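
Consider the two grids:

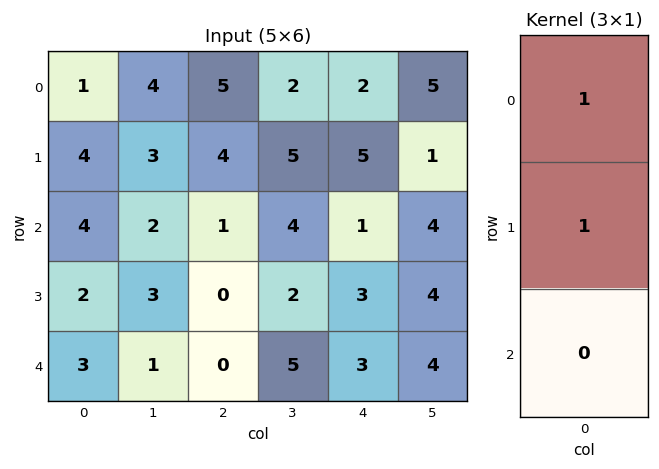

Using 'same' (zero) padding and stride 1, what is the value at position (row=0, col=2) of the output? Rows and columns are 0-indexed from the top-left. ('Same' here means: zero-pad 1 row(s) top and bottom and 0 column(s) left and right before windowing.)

5

The receptive field on the zero-padded input at this output position is [0 / 5 / 4]. Elementwise product with the kernel and sum: 0·1 + 5·1.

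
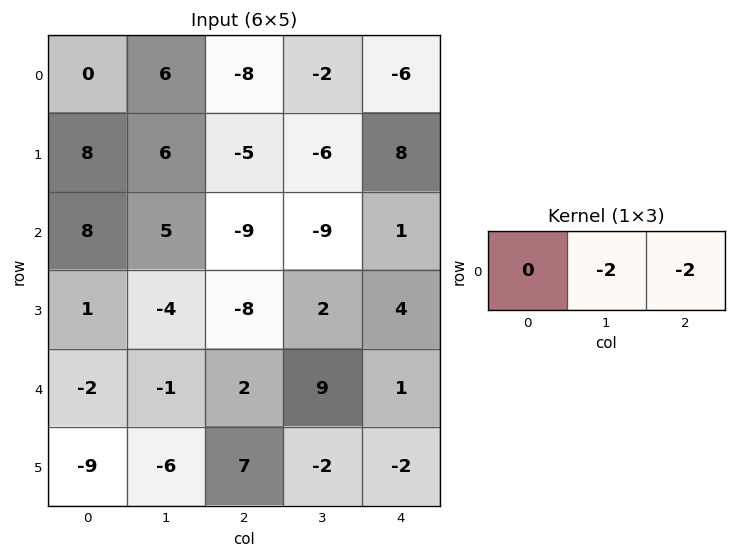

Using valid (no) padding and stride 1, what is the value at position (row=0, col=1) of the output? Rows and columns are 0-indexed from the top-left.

The receptive field on the input at this output position is [6 -8 -2]. Elementwise product with the kernel and sum: -8·-2 + -2·-2.

20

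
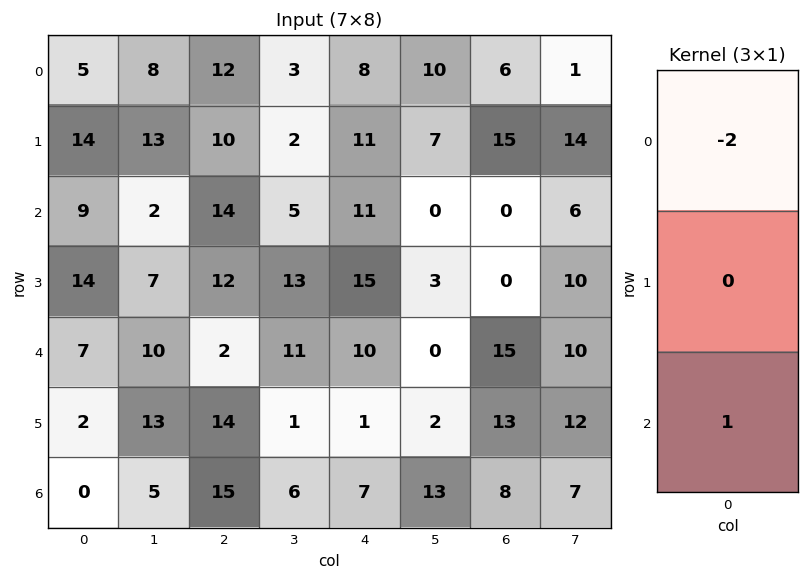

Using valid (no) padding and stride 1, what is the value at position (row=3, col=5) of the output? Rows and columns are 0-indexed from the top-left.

-4

The receptive field on the input at this output position is [3 / 0 / 2]. Elementwise product with the kernel and sum: 3·-2 + 2·1.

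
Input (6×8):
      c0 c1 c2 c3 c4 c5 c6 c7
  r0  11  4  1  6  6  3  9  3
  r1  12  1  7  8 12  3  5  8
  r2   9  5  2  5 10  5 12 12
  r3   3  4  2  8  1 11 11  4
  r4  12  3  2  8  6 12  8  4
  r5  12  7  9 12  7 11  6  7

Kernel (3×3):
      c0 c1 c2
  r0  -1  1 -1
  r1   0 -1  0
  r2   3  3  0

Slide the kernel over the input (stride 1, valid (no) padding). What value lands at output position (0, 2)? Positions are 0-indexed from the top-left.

The receptive field on the input at this output position is [1 6 6 / 7 8 12 / 2 5 10]. Elementwise product with the kernel and sum: 1·-1 + 6·1 + 6·-1 + 8·-1 + 2·3 + 5·3.

12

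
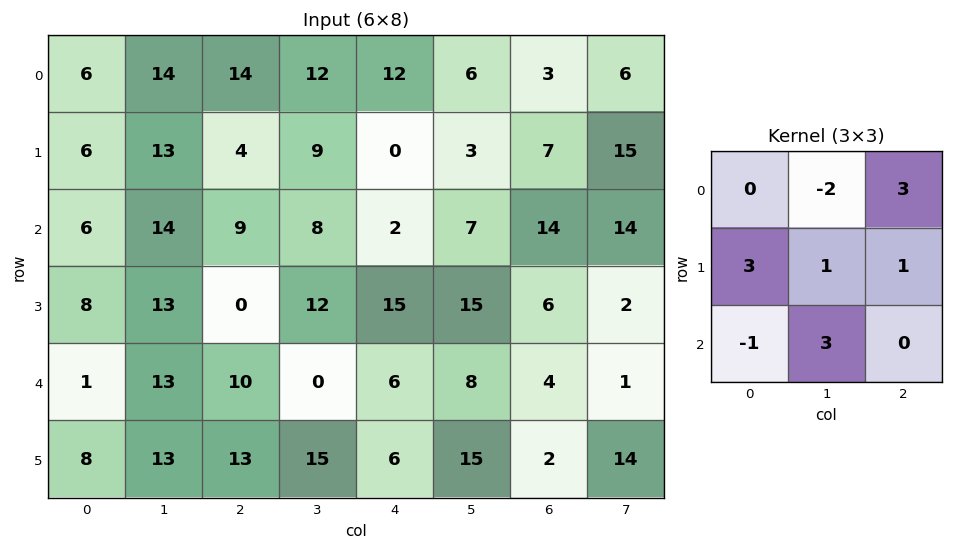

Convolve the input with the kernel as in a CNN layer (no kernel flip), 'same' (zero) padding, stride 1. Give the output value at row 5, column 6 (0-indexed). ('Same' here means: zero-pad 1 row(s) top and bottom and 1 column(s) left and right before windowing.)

56

The receptive field on the zero-padded input at this output position is [8 4 1 / 15 2 14 / 0 0 0]. Elementwise product with the kernel and sum: 4·-2 + 1·3 + 15·3 + 2·1 + 14·1 + 0·-1 + 0·3.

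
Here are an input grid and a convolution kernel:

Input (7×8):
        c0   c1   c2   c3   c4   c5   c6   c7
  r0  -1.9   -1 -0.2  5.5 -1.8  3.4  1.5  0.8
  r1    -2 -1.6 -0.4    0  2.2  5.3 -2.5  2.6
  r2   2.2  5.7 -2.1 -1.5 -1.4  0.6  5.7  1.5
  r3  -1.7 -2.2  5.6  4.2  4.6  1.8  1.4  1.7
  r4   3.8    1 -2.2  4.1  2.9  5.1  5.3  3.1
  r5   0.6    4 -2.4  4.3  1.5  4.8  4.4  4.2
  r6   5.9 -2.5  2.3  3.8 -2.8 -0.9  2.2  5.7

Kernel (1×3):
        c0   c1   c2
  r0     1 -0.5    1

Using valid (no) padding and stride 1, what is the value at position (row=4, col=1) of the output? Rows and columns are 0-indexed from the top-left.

6.2

The receptive field on the input at this output position is [1 -2.2 4.1]. Elementwise product with the kernel and sum: 1·1 + -2.2·-0.5 + 4.1·1.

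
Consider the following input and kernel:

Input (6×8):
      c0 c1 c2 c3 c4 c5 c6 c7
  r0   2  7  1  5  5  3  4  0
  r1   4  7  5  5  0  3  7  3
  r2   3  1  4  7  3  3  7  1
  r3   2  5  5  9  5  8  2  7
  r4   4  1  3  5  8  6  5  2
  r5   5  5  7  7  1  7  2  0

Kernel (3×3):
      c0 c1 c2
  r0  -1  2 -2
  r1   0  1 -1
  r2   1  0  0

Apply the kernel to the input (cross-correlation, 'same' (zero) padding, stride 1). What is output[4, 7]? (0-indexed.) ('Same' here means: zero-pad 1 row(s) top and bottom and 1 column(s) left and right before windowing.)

16

The receptive field on the zero-padded input at this output position is [2 7 0 / 5 2 0 / 2 0 0]. Elementwise product with the kernel and sum: 2·-1 + 7·2 + 0·-2 + 2·1 + 0·-1 + 2·1.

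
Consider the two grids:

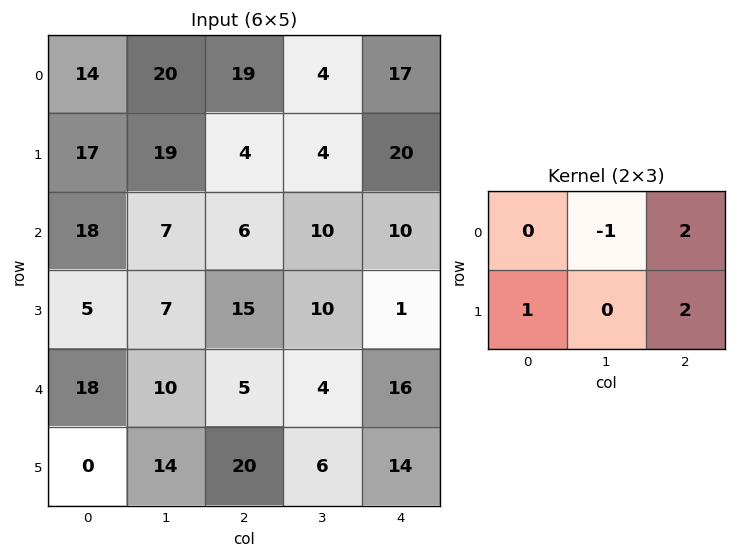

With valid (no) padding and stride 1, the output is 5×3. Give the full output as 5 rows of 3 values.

43 16 74
19 31 62
40 41 27
51 23 29
40 29 76

Output[0,0]: The receptive field on the input at this output position is [14 20 19 / 17 19 4]. Elementwise product with the kernel and sum: 20·-1 + 19·2 + 17·1 + 4·2.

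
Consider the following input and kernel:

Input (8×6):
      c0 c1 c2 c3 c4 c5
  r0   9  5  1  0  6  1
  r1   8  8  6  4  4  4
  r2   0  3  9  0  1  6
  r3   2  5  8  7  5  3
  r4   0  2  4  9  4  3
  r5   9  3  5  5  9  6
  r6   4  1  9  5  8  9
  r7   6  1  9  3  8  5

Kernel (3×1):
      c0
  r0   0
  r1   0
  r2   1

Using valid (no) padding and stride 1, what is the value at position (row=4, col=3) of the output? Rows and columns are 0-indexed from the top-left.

5

The receptive field on the input at this output position is [9 / 5 / 5]. Elementwise product with the kernel and sum: 5·1.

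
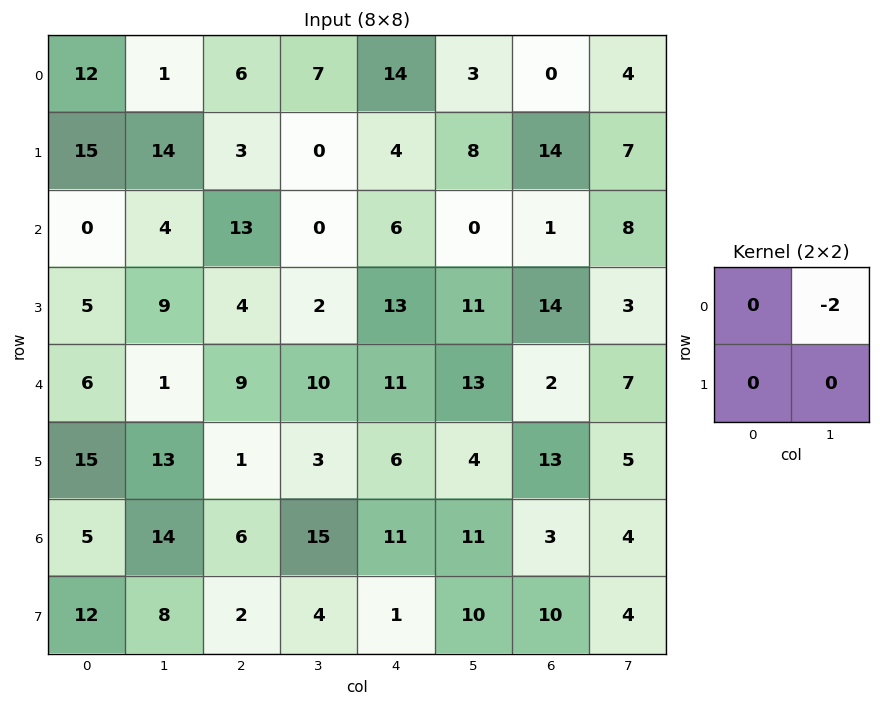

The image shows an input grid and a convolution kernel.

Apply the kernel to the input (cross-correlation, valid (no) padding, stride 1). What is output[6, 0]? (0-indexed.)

The receptive field on the input at this output position is [5 14 / 12 8]. Elementwise product with the kernel and sum: 14·-2.

-28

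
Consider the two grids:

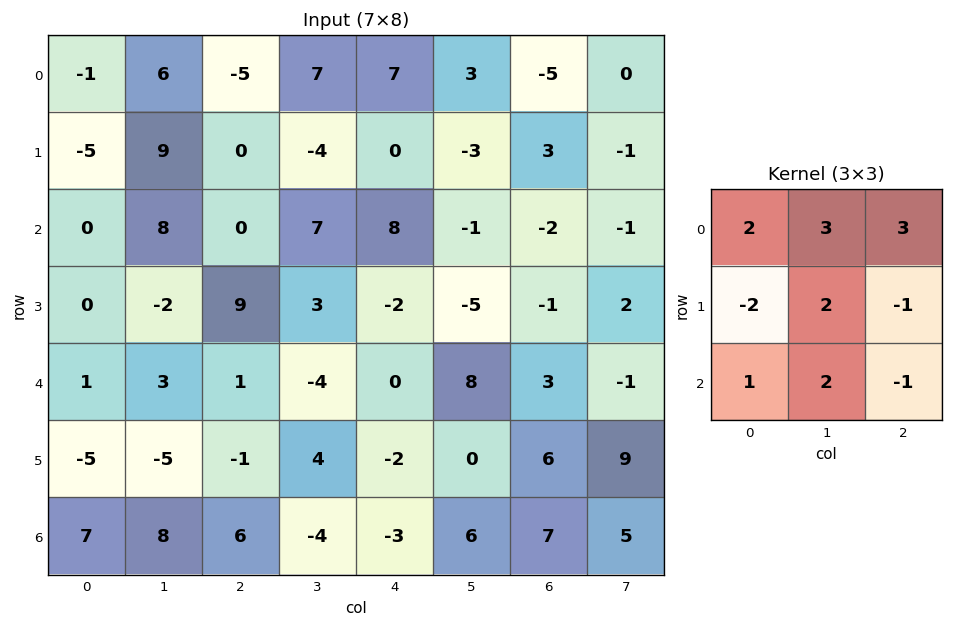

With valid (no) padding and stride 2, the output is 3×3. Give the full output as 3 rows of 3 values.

Output[0,0]: The receptive field on the input at this output position is [-1 6 -5 / -5 9 0 / 0 8 0]. Elementwise product with the kernel and sum: -1·2 + 6·3 + -5·3 + -5·-2 + 9·2 + 0·-1 + 0·1 + 8·2 + 0·-1.

45 30 7
17 28 15
32 3 33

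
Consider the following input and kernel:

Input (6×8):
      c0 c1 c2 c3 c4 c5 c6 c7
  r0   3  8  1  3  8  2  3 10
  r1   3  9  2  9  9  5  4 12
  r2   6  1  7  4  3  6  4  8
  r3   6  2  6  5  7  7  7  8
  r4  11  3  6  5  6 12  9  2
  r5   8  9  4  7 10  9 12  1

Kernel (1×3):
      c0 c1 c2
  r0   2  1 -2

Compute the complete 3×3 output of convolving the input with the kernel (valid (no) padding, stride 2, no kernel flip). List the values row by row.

12 -11 12
-1 12 4
13 5 6

Output[0,0]: The receptive field on the input at this output position is [3 8 1]. Elementwise product with the kernel and sum: 3·2 + 8·1 + 1·-2.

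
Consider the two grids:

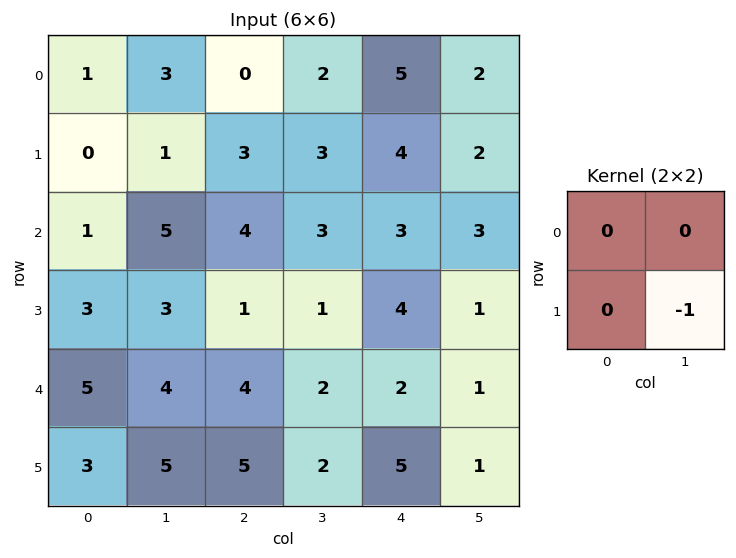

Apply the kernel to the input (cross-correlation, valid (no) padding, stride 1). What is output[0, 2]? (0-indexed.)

-3

The receptive field on the input at this output position is [0 2 / 3 3]. Elementwise product with the kernel and sum: 3·-1.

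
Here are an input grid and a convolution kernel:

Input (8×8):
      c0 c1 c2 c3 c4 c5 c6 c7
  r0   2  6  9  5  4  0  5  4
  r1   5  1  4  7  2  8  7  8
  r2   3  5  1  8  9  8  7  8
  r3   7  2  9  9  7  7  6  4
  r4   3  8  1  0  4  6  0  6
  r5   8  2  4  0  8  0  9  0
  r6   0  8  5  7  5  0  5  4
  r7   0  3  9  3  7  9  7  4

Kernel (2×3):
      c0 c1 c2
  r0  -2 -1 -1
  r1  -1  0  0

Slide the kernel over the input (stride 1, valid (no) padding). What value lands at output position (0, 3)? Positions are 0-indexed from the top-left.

-21

The receptive field on the input at this output position is [5 4 0 / 7 2 8]. Elementwise product with the kernel and sum: 5·-2 + 4·-1 + 0·-1 + 7·-1.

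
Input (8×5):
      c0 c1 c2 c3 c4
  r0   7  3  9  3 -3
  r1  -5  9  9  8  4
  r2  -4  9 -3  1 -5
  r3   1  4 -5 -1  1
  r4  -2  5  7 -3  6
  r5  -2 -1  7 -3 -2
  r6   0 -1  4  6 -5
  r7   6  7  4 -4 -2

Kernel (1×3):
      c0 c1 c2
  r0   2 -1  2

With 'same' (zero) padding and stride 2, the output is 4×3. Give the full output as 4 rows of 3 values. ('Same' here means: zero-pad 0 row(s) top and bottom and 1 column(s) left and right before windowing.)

-1 3 9
22 23 7
12 -3 -12
-2 6 17

Output[0,0]: The receptive field on the zero-padded input at this output position is [0 7 3]. Elementwise product with the kernel and sum: 0·2 + 7·-1 + 3·2.
Output[0,1]: The receptive field on the zero-padded input at this output position is [3 9 3]. Elementwise product with the kernel and sum: 3·2 + 9·-1 + 3·2.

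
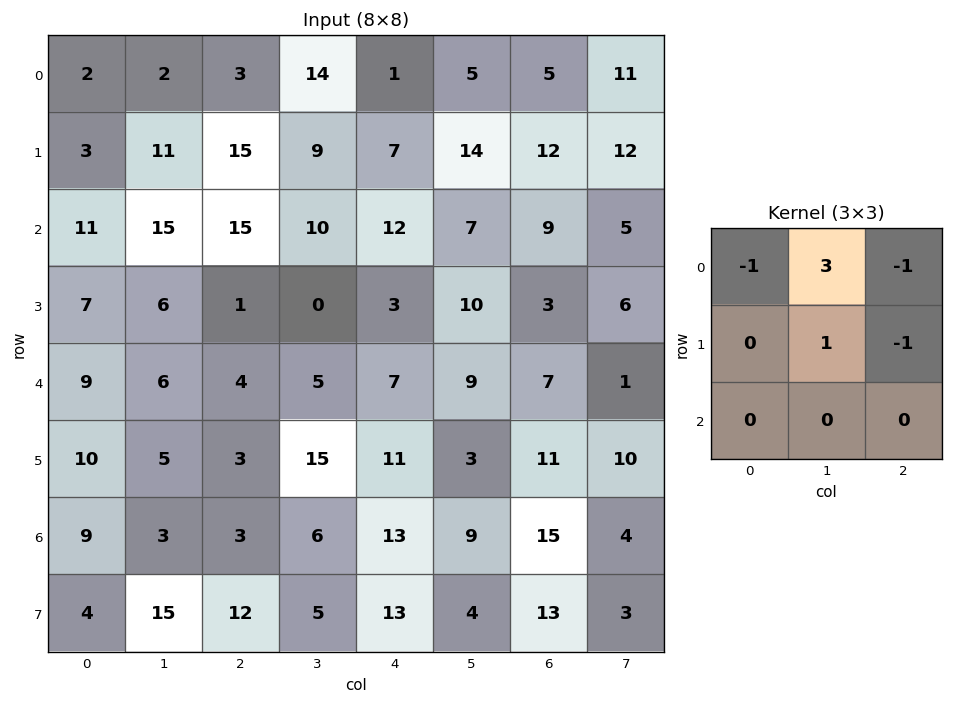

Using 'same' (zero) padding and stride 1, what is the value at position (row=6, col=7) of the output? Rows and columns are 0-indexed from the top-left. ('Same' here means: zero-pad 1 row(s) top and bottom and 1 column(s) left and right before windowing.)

The receptive field on the zero-padded input at this output position is [11 10 0 / 15 4 0 / 13 3 0]. Elementwise product with the kernel and sum: 11·-1 + 10·3 + 0·-1 + 4·1 + 0·-1.

23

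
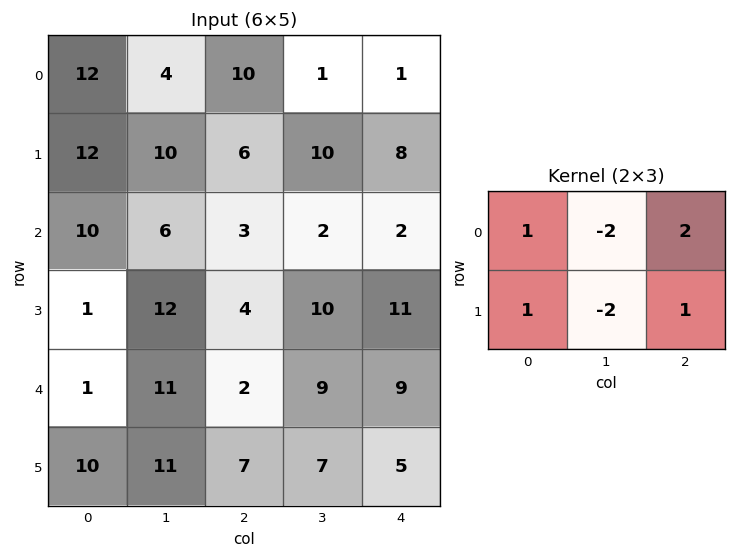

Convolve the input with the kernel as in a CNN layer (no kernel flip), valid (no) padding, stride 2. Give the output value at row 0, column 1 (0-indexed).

The receptive field on the input at this output position is [10 1 1 / 6 10 8]. Elementwise product with the kernel and sum: 10·1 + 1·-2 + 1·2 + 6·1 + 10·-2 + 8·1.

4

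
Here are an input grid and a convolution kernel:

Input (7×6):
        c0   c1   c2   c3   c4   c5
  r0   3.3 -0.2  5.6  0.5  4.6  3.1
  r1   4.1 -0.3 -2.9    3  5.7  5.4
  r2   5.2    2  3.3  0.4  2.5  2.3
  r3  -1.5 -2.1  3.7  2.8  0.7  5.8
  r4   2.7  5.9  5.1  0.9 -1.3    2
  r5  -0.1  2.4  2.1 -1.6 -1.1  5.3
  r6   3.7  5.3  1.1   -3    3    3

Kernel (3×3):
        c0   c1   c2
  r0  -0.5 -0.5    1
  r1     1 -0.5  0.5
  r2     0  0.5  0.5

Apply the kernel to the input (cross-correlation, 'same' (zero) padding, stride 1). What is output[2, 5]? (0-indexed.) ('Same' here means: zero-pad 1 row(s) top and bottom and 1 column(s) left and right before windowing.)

-1.3

The receptive field on the zero-padded input at this output position is [5.7 5.4 0 / 2.5 2.3 0 / 0.7 5.8 0]. Elementwise product with the kernel and sum: 5.7·-0.5 + 5.4·-0.5 + 0·1 + 2.5·1 + 2.3·-0.5 + 0·0.5 + 5.8·0.5 + 0·0.5.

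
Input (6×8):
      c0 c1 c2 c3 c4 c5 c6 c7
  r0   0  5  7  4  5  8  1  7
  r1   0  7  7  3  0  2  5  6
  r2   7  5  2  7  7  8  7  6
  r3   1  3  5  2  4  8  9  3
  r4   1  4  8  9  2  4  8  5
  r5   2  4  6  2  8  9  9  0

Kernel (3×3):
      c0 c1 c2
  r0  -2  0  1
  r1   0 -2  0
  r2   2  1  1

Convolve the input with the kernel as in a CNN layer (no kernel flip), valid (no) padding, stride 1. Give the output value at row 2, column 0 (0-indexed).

-4

The receptive field on the input at this output position is [7 5 2 / 1 3 5 / 1 4 8]. Elementwise product with the kernel and sum: 7·-2 + 2·1 + 3·-2 + 1·2 + 4·1 + 8·1.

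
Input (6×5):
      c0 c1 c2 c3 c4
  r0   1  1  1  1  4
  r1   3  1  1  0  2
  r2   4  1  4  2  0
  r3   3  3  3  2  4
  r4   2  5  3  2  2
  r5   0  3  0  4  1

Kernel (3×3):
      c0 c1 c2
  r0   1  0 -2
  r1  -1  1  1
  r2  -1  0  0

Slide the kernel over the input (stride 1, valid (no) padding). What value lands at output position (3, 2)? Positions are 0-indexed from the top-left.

-4

The receptive field on the input at this output position is [3 2 4 / 3 2 2 / 0 4 1]. Elementwise product with the kernel and sum: 3·1 + 4·-2 + 3·-1 + 2·1 + 2·1 + 0·-1.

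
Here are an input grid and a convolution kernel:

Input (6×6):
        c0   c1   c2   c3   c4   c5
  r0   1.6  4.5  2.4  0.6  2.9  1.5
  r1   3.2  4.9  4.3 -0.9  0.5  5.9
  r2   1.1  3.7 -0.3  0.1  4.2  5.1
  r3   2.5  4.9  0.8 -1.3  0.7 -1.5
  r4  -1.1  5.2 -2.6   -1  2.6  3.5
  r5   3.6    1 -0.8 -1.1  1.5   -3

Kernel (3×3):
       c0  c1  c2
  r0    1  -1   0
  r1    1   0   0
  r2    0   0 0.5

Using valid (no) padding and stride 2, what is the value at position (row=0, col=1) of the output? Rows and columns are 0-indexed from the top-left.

The receptive field on the input at this output position is [2.4 0.6 2.9 / 4.3 -0.9 0.5 / -0.3 0.1 4.2]. Elementwise product with the kernel and sum: 2.4·1 + 0.6·-1 + 4.3·1 + 4.2·0.5.

8.2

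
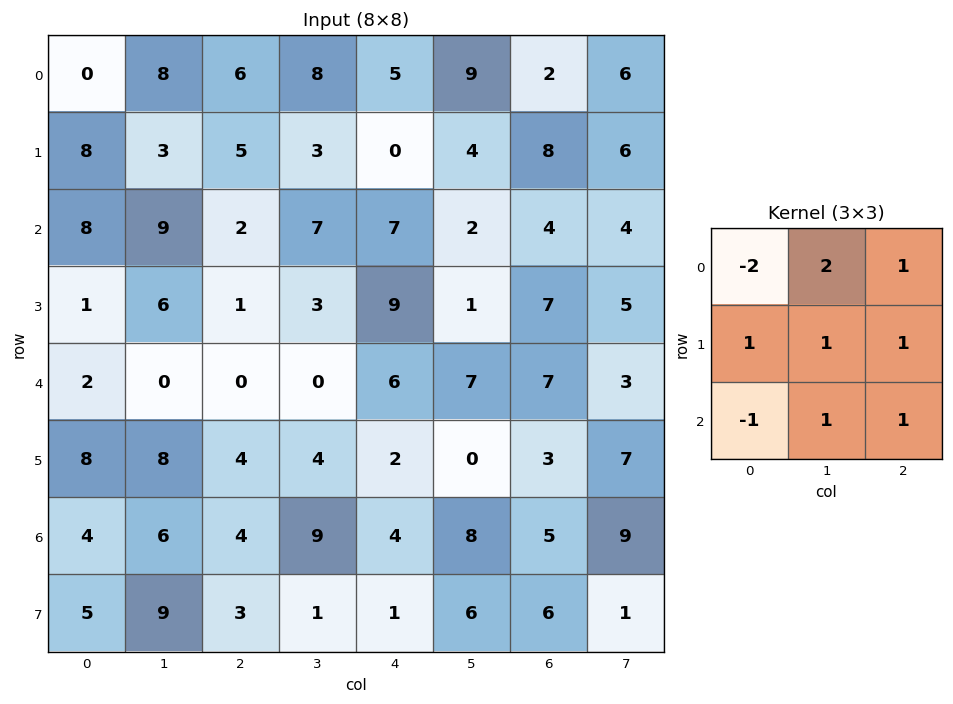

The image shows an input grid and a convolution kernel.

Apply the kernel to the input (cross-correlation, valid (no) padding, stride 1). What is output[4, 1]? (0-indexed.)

The receptive field on the input at this output position is [0 0 0 / 8 4 4 / 6 4 9]. Elementwise product with the kernel and sum: 0·-2 + 0·2 + 0·1 + 8·1 + 4·1 + 4·1 + 6·-1 + 4·1 + 9·1.

23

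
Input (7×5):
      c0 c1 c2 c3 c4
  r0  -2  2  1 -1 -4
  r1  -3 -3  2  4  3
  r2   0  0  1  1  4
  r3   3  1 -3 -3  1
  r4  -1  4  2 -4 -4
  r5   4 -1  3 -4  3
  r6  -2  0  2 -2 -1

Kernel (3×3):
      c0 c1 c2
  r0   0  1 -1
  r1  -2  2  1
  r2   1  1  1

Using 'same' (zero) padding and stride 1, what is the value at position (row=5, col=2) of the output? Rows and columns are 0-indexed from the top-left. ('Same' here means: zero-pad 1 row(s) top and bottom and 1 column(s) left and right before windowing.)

The receptive field on the zero-padded input at this output position is [4 2 -4 / -1 3 -4 / 0 2 -2]. Elementwise product with the kernel and sum: 2·1 + -4·-1 + -1·-2 + 3·2 + -4·1 + 0·1 + 2·1 + -2·1.

10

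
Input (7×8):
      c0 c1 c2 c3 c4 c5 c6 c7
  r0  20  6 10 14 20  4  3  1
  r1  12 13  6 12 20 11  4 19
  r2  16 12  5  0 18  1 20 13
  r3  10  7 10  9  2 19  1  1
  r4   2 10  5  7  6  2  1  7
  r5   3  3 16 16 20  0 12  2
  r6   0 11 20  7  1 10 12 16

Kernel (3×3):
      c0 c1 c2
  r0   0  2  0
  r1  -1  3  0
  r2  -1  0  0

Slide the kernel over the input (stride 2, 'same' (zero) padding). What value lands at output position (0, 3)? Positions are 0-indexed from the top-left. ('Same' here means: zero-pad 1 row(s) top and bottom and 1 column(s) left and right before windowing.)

The receptive field on the zero-padded input at this output position is [0 0 0 / 4 3 1 / 11 4 19]. Elementwise product with the kernel and sum: 0·2 + 4·-1 + 3·3 + 11·-1.

-6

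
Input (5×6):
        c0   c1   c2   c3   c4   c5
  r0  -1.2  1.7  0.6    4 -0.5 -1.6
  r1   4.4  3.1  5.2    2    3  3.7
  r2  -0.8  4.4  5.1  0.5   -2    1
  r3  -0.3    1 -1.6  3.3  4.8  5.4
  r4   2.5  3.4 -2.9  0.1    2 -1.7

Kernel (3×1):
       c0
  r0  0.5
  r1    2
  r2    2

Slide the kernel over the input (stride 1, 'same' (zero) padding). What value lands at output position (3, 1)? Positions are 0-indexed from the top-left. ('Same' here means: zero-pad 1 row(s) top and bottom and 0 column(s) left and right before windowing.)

11

The receptive field on the zero-padded input at this output position is [4.4 / 1 / 3.4]. Elementwise product with the kernel and sum: 4.4·0.5 + 1·2 + 3.4·2.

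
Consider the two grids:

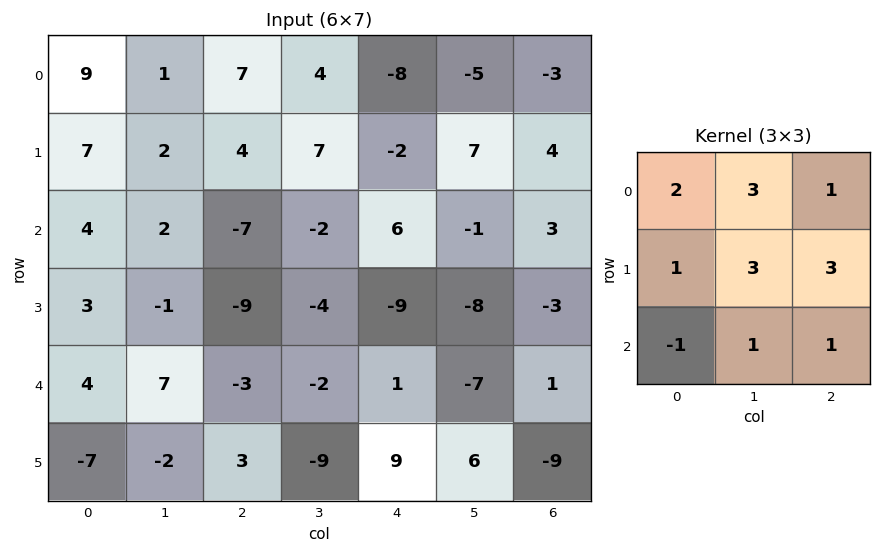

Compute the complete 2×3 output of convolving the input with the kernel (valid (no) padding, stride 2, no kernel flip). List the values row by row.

Output[0,0]: The receptive field on the input at this output position is [9 1 7 / 7 2 4 / 4 2 -7]. Elementwise product with the kernel and sum: 9·2 + 1·3 + 7·1 + 7·1 + 2·3 + 4·3 + 4·-1 + 2·1 + -7·1.
Output[0,1]: The receptive field on the input at this output position is [7 4 -8 / 4 7 -2 / -7 -2 6]. Elementwise product with the kernel and sum: 7·2 + 4·3 + -8·1 + 4·1 + 7·3 + -2·3 + -7·-1 + -2·1 + 6·1.

44 48 -7
-20 -60 -37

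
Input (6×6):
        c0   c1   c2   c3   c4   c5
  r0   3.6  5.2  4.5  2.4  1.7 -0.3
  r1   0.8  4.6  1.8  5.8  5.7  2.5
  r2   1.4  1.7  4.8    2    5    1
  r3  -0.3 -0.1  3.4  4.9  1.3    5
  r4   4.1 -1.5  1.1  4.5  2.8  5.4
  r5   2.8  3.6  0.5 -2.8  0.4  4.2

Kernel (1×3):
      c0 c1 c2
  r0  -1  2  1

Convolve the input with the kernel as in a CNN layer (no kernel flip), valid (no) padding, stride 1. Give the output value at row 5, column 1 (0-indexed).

-5.4

The receptive field on the input at this output position is [3.6 0.5 -2.8]. Elementwise product with the kernel and sum: 3.6·-1 + 0.5·2 + -2.8·1.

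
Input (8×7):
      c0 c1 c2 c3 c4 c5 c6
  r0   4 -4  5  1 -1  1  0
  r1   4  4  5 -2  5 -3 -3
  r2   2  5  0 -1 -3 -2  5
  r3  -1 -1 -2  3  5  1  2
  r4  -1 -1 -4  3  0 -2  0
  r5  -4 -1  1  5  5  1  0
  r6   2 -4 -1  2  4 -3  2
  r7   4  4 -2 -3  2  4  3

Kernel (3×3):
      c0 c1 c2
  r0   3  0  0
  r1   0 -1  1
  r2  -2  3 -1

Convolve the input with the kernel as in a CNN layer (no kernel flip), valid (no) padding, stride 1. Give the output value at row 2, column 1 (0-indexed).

The receptive field on the input at this output position is [5 0 -1 / -1 -2 3 / -1 -4 3]. Elementwise product with the kernel and sum: 5·3 + -2·-1 + 3·1 + -1·-2 + -4·3 + 3·-1.

7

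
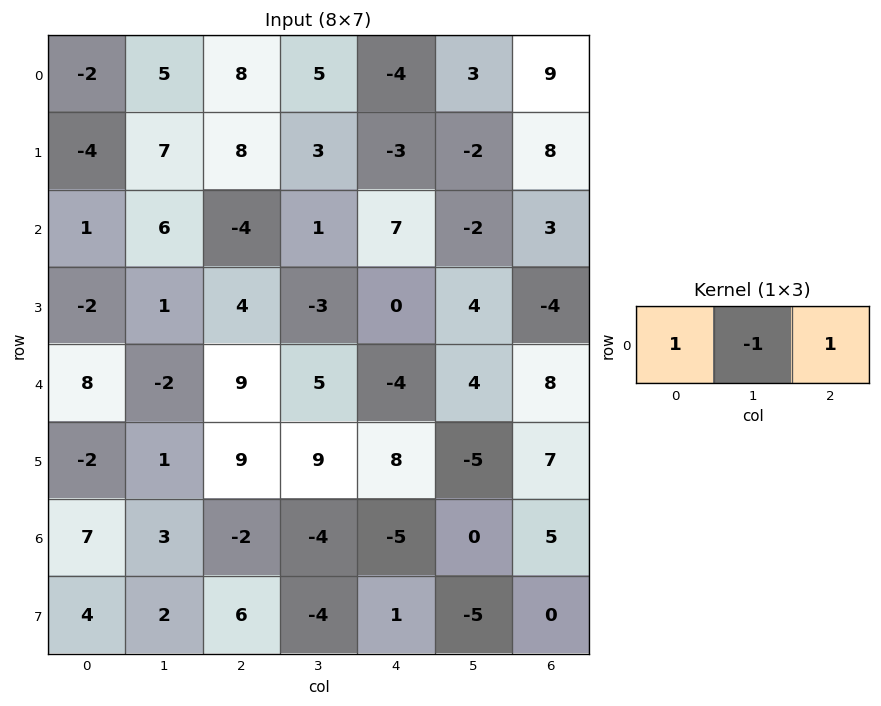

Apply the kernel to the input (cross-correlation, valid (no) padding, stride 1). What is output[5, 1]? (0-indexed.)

The receptive field on the input at this output position is [1 9 9]. Elementwise product with the kernel and sum: 1·1 + 9·-1 + 9·1.

1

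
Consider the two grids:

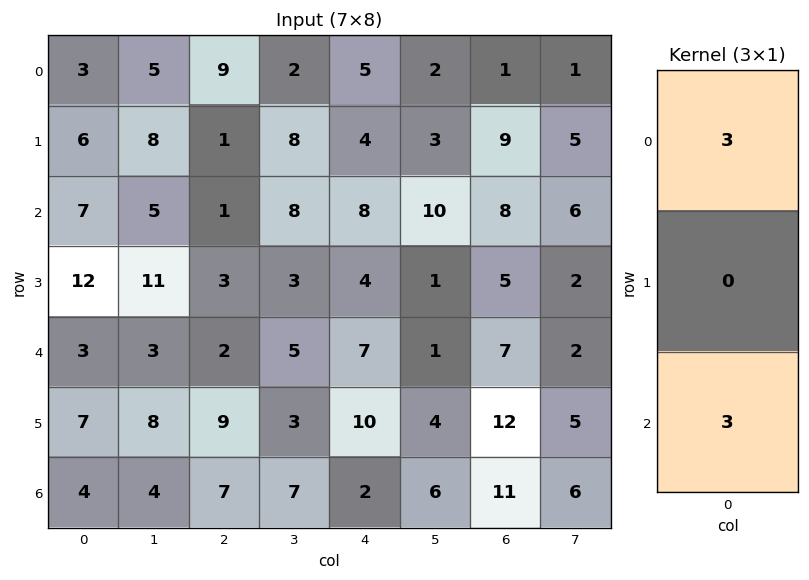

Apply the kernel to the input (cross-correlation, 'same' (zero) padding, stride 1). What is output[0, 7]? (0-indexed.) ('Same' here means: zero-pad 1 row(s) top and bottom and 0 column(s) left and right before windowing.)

The receptive field on the zero-padded input at this output position is [0 / 1 / 5]. Elementwise product with the kernel and sum: 0·3 + 5·3.

15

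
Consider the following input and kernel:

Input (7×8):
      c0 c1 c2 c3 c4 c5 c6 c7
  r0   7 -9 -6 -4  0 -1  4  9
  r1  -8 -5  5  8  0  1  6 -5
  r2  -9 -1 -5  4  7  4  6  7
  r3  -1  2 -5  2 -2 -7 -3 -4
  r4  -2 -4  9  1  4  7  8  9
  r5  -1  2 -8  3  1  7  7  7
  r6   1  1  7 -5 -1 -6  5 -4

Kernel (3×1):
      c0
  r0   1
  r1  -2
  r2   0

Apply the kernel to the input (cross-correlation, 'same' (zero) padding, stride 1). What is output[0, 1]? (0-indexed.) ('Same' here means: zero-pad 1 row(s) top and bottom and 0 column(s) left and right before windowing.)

The receptive field on the zero-padded input at this output position is [0 / -9 / -5]. Elementwise product with the kernel and sum: 0·1 + -9·-2.

18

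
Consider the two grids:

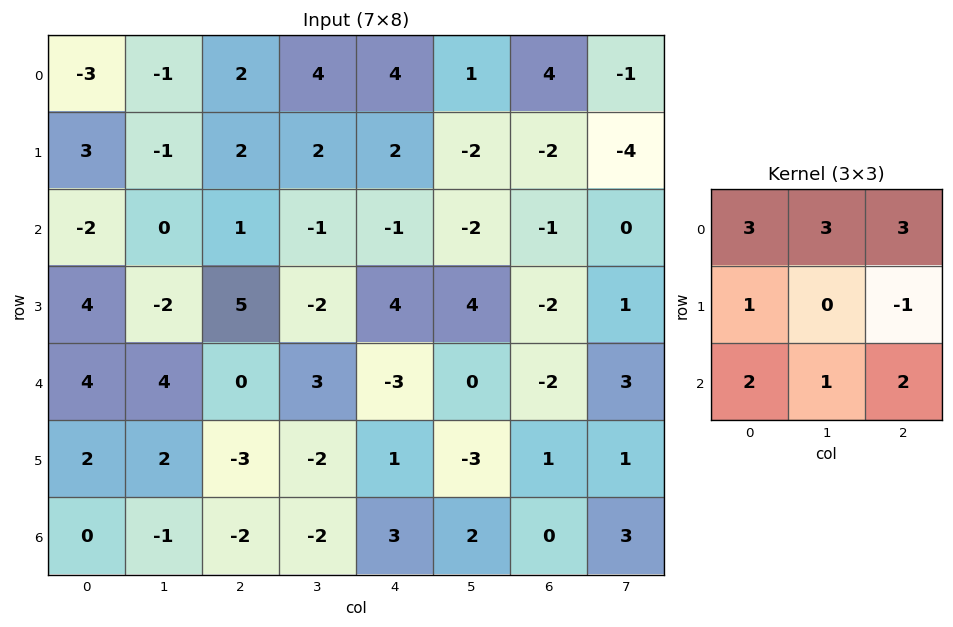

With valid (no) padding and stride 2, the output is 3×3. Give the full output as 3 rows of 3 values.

-7 29 25
8 -5 -16
24 -4 -7

Output[0,0]: The receptive field on the input at this output position is [-3 -1 2 / 3 -1 2 / -2 0 1]. Elementwise product with the kernel and sum: -3·3 + -1·3 + 2·3 + 3·1 + 2·-1 + -2·2 + 0·1 + 1·2.
Output[0,1]: The receptive field on the input at this output position is [2 4 4 / 2 2 2 / 1 -1 -1]. Elementwise product with the kernel and sum: 2·3 + 4·3 + 4·3 + 2·1 + 2·-1 + 1·2 + -1·1 + -1·2.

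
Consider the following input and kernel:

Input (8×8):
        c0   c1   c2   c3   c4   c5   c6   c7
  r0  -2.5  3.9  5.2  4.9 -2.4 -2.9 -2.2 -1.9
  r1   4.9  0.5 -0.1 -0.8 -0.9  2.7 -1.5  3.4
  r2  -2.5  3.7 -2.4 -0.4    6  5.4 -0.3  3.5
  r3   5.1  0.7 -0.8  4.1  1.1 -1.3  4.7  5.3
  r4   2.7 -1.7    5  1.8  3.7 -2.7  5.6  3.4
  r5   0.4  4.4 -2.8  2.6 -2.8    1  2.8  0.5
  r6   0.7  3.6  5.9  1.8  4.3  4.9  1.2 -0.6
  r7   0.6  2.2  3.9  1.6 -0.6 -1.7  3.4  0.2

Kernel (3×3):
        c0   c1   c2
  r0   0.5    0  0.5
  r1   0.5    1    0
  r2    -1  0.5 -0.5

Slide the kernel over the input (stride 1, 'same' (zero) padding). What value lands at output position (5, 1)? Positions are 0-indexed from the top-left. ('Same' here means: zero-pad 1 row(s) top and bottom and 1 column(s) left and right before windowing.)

6.6

The receptive field on the zero-padded input at this output position is [2.7 -1.7 5 / 0.4 4.4 -2.8 / 0.7 3.6 5.9]. Elementwise product with the kernel and sum: 2.7·0.5 + 5·0.5 + 0.4·0.5 + 4.4·1 + 0.7·-1 + 3.6·0.5 + 5.9·-0.5.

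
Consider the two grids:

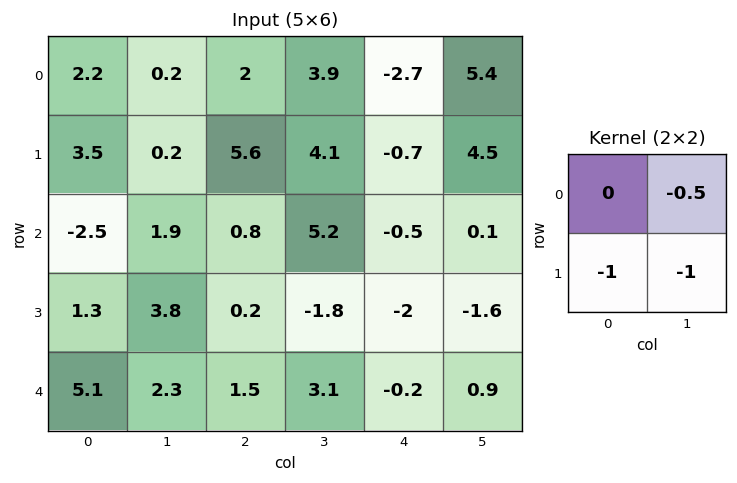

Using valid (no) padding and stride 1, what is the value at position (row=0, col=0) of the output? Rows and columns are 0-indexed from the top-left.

-3.8

The receptive field on the input at this output position is [2.2 0.2 / 3.5 0.2]. Elementwise product with the kernel and sum: 0.2·-0.5 + 3.5·-1 + 0.2·-1.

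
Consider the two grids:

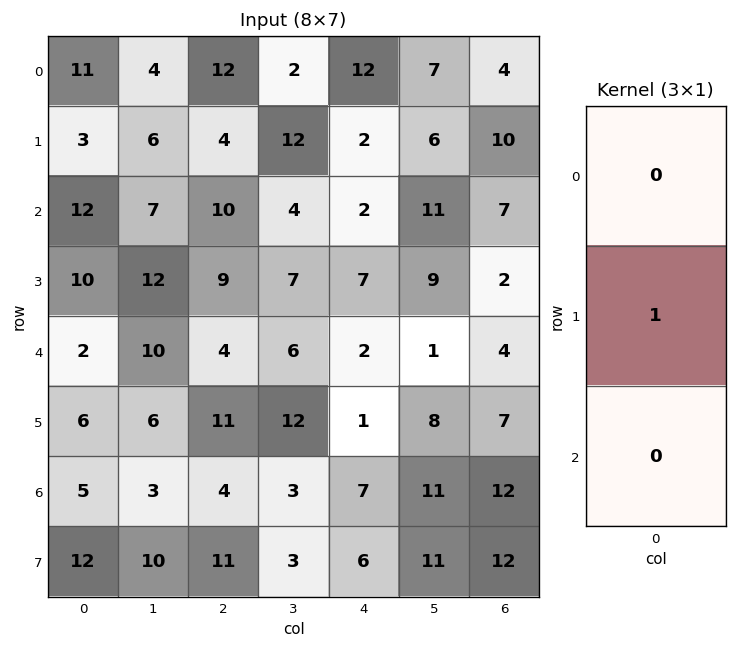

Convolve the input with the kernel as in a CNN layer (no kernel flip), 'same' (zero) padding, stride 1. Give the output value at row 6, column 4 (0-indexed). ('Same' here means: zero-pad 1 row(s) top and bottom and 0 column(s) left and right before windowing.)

7

The receptive field on the zero-padded input at this output position is [1 / 7 / 6]. Elementwise product with the kernel and sum: 7·1.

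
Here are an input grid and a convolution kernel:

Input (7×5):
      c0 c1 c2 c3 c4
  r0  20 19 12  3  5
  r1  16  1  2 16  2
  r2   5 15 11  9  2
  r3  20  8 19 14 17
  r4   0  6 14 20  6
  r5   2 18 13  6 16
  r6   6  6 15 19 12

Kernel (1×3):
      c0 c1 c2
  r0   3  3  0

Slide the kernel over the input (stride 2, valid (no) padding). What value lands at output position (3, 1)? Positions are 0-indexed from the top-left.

102

The receptive field on the input at this output position is [15 19 12]. Elementwise product with the kernel and sum: 15·3 + 19·3.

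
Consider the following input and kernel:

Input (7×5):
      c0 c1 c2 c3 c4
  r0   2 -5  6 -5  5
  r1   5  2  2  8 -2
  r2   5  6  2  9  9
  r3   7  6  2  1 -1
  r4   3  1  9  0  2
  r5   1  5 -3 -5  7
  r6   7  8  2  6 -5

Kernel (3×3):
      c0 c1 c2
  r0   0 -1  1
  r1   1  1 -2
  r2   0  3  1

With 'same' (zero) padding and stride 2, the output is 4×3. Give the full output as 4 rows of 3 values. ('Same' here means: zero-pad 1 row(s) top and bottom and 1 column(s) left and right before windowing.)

Output[0,0]: The receptive field on the zero-padded input at this output position is [0 0 0 / 0 2 -5 / 0 5 2]. Elementwise product with the kernel and sum: 0·-1 + 0·1 + 0·1 + 2·1 + -5·-2 + 5·3 + 2·1.

29 25 -6
17 3 17
8 -5 24
-5 -4 -6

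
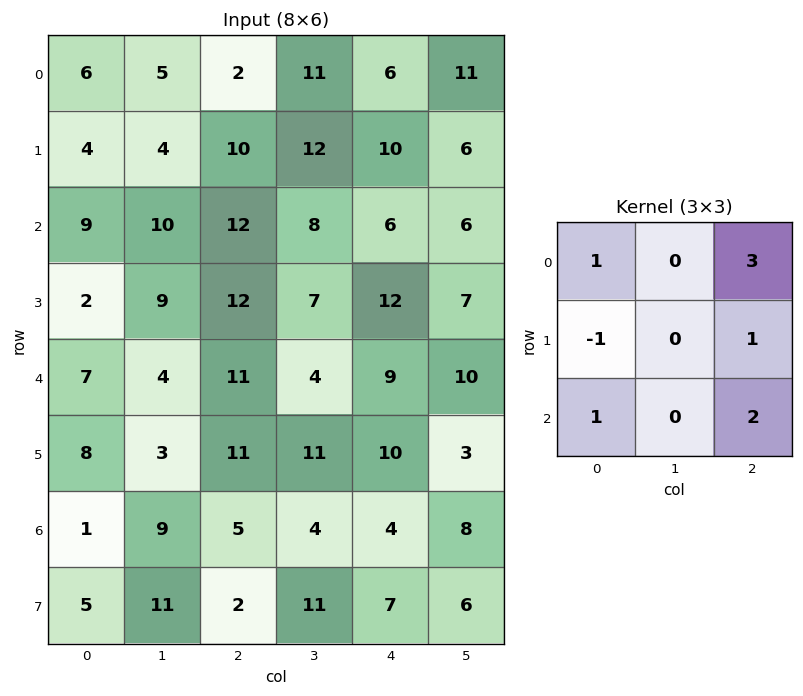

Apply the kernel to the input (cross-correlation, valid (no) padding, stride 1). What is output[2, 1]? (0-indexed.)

The receptive field on the input at this output position is [10 12 8 / 9 12 7 / 4 11 4]. Elementwise product with the kernel and sum: 10·1 + 8·3 + 9·-1 + 7·1 + 4·1 + 4·2.

44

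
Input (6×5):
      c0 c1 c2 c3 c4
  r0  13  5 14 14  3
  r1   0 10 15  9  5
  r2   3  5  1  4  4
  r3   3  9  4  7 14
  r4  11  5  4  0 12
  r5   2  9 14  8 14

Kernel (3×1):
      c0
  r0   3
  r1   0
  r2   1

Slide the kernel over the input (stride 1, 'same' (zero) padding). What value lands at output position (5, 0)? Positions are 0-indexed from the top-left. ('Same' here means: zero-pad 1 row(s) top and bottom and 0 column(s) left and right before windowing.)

The receptive field on the zero-padded input at this output position is [11 / 2 / 0]. Elementwise product with the kernel and sum: 11·3 + 0·1.

33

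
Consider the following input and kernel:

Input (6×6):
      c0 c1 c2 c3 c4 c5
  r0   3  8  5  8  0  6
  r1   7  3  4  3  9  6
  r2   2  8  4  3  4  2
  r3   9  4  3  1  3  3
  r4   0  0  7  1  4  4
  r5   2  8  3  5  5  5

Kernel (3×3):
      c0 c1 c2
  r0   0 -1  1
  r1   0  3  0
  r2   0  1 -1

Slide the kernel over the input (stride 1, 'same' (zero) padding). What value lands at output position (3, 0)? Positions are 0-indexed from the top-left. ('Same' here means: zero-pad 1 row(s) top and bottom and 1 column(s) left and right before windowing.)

33

The receptive field on the zero-padded input at this output position is [0 2 8 / 0 9 4 / 0 0 0]. Elementwise product with the kernel and sum: 2·-1 + 8·1 + 9·3 + 0·1 + 0·-1.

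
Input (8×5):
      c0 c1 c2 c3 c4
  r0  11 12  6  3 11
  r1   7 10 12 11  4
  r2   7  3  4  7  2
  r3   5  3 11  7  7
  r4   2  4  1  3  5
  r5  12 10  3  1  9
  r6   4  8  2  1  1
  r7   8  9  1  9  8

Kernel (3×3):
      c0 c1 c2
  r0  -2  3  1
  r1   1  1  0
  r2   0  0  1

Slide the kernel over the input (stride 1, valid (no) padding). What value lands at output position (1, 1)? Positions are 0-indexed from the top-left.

The receptive field on the input at this output position is [10 12 11 / 3 4 7 / 3 11 7]. Elementwise product with the kernel and sum: 10·-2 + 12·3 + 11·1 + 3·1 + 4·1 + 7·1.

41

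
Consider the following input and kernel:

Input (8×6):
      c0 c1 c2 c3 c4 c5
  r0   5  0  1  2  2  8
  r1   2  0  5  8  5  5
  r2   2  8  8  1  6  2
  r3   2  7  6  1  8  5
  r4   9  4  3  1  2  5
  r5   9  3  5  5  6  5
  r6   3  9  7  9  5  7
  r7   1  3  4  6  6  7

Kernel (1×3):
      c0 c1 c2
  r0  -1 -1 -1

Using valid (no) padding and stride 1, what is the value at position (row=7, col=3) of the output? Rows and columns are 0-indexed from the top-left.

-19

The receptive field on the input at this output position is [6 6 7]. Elementwise product with the kernel and sum: 6·-1 + 6·-1 + 7·-1.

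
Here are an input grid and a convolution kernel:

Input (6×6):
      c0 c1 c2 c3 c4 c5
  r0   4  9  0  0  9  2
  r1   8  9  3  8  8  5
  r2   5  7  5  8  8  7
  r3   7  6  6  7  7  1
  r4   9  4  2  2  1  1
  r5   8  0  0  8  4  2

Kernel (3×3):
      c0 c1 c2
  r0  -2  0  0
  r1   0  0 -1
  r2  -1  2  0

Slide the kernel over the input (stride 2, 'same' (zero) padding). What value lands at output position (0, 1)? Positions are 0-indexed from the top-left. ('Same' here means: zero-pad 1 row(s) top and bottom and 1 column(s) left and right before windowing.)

-3

The receptive field on the zero-padded input at this output position is [0 0 0 / 9 0 0 / 9 3 8]. Elementwise product with the kernel and sum: 0·-2 + 0·-1 + 9·-1 + 3·2.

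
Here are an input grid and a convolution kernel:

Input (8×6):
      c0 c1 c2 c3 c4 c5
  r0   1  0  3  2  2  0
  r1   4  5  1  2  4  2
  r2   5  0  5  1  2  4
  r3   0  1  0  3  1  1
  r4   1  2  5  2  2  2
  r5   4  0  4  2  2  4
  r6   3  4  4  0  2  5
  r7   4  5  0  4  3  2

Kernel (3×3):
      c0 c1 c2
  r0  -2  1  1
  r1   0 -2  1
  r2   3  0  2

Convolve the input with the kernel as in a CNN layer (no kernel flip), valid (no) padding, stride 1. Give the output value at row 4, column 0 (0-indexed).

26

The receptive field on the input at this output position is [1 2 5 / 4 0 4 / 3 4 4]. Elementwise product with the kernel and sum: 1·-2 + 2·1 + 5·1 + 0·-2 + 4·1 + 3·3 + 4·2.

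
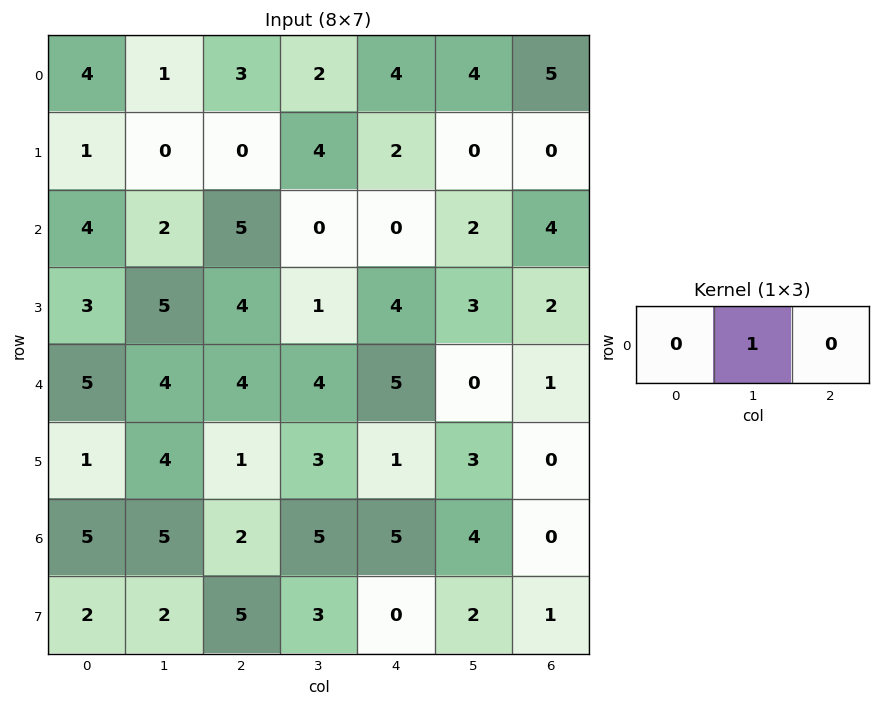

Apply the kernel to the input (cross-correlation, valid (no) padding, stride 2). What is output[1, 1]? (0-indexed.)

0

The receptive field on the input at this output position is [5 0 0]. Elementwise product with the kernel and sum: 0·1.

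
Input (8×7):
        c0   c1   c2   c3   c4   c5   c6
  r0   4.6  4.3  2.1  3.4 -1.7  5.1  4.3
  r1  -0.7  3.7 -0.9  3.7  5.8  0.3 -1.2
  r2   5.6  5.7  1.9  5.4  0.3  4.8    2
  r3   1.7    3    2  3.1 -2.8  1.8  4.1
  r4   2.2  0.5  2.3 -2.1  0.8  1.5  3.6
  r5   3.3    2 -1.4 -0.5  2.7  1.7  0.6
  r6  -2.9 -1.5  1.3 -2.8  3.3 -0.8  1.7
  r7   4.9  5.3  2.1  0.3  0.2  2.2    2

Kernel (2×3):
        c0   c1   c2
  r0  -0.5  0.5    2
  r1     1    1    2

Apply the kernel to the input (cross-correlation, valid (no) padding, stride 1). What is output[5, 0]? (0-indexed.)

The receptive field on the input at this output position is [3.3 2 -1.4 / -2.9 -1.5 1.3]. Elementwise product with the kernel and sum: 3.3·-0.5 + 2·0.5 + -1.4·2 + -2.9·1 + -1.5·1 + 1.3·2.

-5.25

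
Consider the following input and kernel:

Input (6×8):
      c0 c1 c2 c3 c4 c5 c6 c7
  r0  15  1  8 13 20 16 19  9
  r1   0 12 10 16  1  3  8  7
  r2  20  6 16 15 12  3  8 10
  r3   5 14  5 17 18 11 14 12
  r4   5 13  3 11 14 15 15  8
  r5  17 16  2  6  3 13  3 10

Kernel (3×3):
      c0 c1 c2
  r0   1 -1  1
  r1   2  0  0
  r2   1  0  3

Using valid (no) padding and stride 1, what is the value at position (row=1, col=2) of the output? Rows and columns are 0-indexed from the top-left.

86

The receptive field on the input at this output position is [10 16 1 / 16 15 12 / 5 17 18]. Elementwise product with the kernel and sum: 10·1 + 16·-1 + 1·1 + 16·2 + 5·1 + 18·3.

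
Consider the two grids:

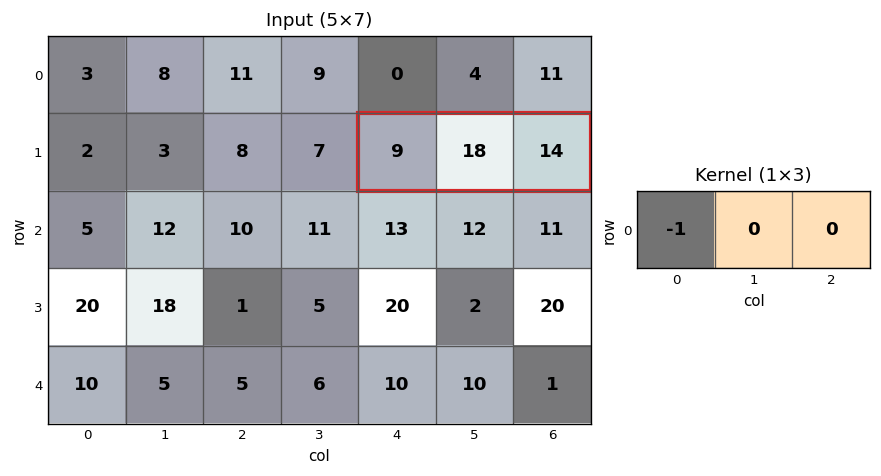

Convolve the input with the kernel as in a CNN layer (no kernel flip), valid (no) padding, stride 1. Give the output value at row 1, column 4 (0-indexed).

-9

The receptive field on the input at this output position is [9 18 14]. Elementwise product with the kernel and sum: 9·-1.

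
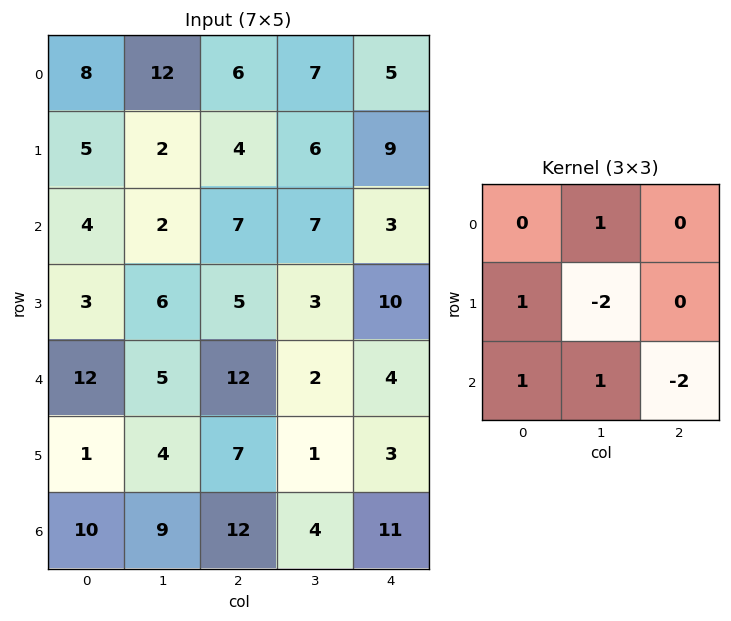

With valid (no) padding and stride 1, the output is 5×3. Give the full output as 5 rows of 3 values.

5 -5 7
1 -3 -13
-14 16 12
-1 -5 13
-7 15 1

Output[0,0]: The receptive field on the input at this output position is [8 12 6 / 5 2 4 / 4 2 7]. Elementwise product with the kernel and sum: 12·1 + 5·1 + 2·-2 + 4·1 + 2·1 + 7·-2.
Output[0,1]: The receptive field on the input at this output position is [12 6 7 / 2 4 6 / 2 7 7]. Elementwise product with the kernel and sum: 6·1 + 2·1 + 4·-2 + 2·1 + 7·1 + 7·-2.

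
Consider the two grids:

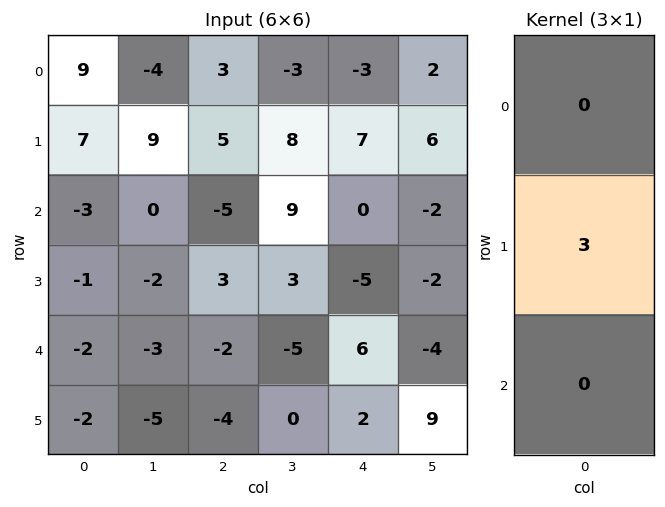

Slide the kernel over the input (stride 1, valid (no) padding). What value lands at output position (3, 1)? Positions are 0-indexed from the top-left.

-9

The receptive field on the input at this output position is [-2 / -3 / -5]. Elementwise product with the kernel and sum: -3·3.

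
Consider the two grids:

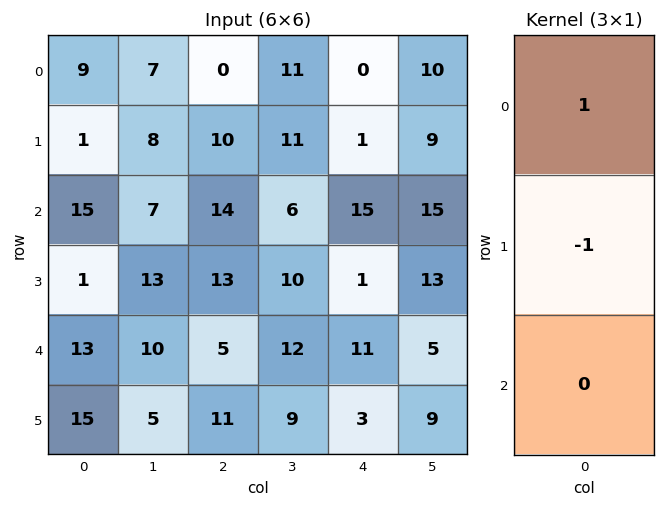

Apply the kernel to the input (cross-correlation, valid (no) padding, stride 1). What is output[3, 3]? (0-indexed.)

-2

The receptive field on the input at this output position is [10 / 12 / 9]. Elementwise product with the kernel and sum: 10·1 + 12·-1.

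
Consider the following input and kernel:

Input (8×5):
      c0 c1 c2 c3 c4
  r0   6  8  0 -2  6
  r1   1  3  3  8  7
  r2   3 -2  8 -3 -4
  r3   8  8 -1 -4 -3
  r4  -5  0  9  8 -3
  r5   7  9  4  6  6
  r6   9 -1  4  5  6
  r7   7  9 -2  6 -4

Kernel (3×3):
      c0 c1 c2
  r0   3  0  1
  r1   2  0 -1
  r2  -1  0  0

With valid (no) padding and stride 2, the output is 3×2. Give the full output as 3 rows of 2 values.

14 -3
39 12
-5 22

Output[0,0]: The receptive field on the input at this output position is [6 8 0 / 1 3 3 / 3 -2 8]. Elementwise product with the kernel and sum: 6·3 + 0·1 + 1·2 + 3·-1 + 3·-1.
Output[0,1]: The receptive field on the input at this output position is [0 -2 6 / 3 8 7 / 8 -3 -4]. Elementwise product with the kernel and sum: 0·3 + 6·1 + 3·2 + 7·-1 + 8·-1.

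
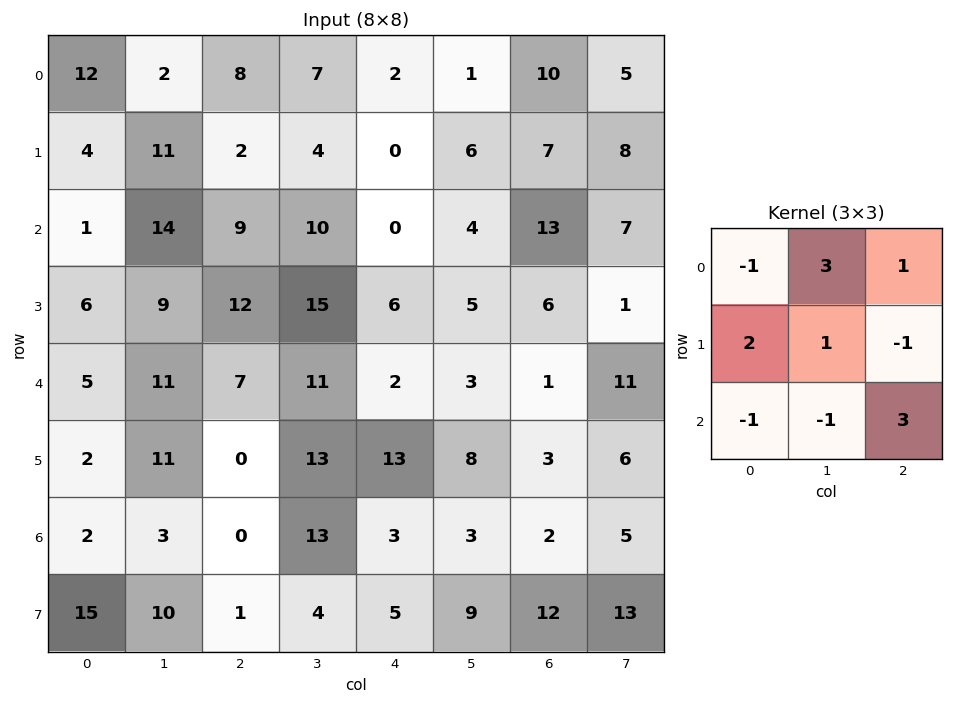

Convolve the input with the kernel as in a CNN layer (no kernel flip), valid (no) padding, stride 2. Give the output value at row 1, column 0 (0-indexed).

The receptive field on the input at this output position is [1 14 9 / 6 9 12 / 5 11 7]. Elementwise product with the kernel and sum: 1·-1 + 14·3 + 9·1 + 6·2 + 9·1 + 12·-1 + 5·-1 + 11·-1 + 7·3.

64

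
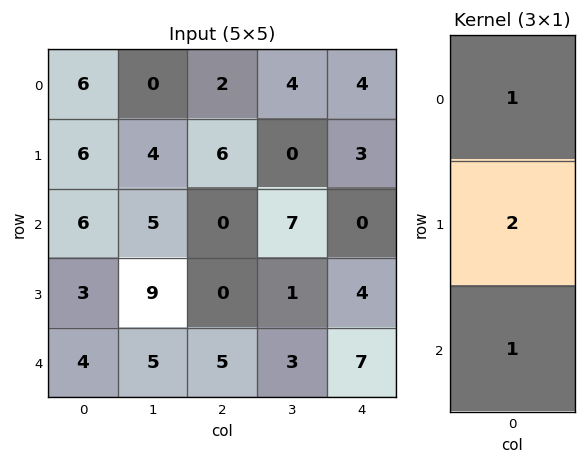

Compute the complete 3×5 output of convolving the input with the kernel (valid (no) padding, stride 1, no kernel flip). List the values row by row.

24 13 14 11 10
21 23 6 15 7
16 28 5 12 15

Output[0,0]: The receptive field on the input at this output position is [6 / 6 / 6]. Elementwise product with the kernel and sum: 6·1 + 6·2 + 6·1.
Output[0,1]: The receptive field on the input at this output position is [0 / 4 / 5]. Elementwise product with the kernel and sum: 0·1 + 4·2 + 5·1.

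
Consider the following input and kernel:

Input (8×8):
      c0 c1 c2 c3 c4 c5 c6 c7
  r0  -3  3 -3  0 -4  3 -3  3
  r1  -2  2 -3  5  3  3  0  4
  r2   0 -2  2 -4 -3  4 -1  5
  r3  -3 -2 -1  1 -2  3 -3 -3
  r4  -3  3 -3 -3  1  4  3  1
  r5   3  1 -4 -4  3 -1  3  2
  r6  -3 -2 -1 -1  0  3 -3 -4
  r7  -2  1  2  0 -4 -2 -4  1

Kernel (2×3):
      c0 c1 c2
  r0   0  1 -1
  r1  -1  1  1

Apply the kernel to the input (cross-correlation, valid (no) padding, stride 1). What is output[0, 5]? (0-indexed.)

-5

The receptive field on the input at this output position is [3 -3 3 / 3 0 4]. Elementwise product with the kernel and sum: -3·1 + 3·-1 + 3·-1 + 0·1 + 4·1.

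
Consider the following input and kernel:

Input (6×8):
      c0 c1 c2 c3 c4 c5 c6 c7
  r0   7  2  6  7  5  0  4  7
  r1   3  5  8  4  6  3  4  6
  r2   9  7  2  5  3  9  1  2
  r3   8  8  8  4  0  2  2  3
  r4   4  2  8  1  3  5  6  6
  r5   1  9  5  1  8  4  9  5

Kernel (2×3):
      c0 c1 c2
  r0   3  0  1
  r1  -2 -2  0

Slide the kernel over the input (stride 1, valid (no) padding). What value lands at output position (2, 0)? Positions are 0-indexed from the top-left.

The receptive field on the input at this output position is [9 7 2 / 8 8 8]. Elementwise product with the kernel and sum: 9·3 + 2·1 + 8·-2 + 8·-2.

-3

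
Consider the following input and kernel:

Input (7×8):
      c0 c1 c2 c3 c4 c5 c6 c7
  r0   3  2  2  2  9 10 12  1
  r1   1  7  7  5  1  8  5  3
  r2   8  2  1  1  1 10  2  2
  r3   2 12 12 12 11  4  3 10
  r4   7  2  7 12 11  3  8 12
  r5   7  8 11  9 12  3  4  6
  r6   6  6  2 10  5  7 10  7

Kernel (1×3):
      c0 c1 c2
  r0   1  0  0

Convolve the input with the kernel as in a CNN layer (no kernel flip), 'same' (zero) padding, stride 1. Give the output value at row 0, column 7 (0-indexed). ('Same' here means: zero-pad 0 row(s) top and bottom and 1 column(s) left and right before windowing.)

The receptive field on the zero-padded input at this output position is [12 1 0]. Elementwise product with the kernel and sum: 12·1.

12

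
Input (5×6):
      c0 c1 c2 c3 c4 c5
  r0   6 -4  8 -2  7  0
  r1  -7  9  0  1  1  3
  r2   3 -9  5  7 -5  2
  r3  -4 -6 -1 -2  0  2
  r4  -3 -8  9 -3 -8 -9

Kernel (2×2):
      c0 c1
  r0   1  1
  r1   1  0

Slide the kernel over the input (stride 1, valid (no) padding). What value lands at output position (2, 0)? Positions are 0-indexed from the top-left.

-10

The receptive field on the input at this output position is [3 -9 / -4 -6]. Elementwise product with the kernel and sum: 3·1 + -9·1 + -4·1.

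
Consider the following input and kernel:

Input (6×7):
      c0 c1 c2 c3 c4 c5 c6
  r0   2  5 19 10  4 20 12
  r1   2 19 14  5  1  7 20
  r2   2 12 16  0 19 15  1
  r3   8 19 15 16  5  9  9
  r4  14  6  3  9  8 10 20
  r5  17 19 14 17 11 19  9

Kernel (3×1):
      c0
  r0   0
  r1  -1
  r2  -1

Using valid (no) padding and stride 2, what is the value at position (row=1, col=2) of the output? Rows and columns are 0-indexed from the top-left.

The receptive field on the input at this output position is [19 / 5 / 8]. Elementwise product with the kernel and sum: 5·-1 + 8·-1.

-13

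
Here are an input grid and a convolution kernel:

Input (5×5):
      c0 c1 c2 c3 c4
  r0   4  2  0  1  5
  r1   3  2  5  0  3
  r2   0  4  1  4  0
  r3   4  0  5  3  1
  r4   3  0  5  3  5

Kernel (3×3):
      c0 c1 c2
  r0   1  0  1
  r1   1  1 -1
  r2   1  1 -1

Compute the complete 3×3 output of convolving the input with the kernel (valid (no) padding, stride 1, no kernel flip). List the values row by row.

Output[0,0]: The receptive field on the input at this output position is [4 2 0 / 3 2 5 / 0 4 1]. Elementwise product with the kernel and sum: 4·1 + 0·1 + 3·1 + 2·1 + 5·-1 + 0·1 + 4·1 + 1·-1.
Output[0,1]: The receptive field on the input at this output position is [2 0 1 / 2 5 0 / 4 1 4]. Elementwise product with the kernel and sum: 2·1 + 1·1 + 2·1 + 5·1 + 0·-1 + 4·1 + 1·1 + 4·-1.

7 11 12
10 5 20
-2 12 11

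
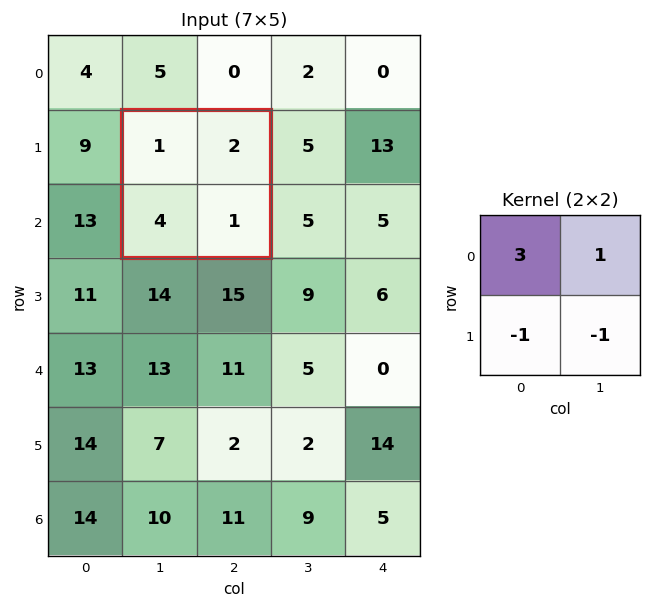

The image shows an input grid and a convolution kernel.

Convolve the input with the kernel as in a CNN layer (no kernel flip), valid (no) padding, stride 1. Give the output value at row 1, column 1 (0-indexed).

The receptive field on the input at this output position is [1 2 / 4 1]. Elementwise product with the kernel and sum: 1·3 + 2·1 + 4·-1 + 1·-1.

0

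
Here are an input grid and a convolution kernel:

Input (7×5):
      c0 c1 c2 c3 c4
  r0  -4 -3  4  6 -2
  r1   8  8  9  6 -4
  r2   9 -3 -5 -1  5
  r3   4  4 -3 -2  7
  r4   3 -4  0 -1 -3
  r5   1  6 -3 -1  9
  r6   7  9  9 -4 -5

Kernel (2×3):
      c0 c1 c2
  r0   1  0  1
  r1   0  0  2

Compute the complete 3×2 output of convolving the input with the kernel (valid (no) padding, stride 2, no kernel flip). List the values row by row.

18 -6
-2 14
-3 15

Output[0,0]: The receptive field on the input at this output position is [-4 -3 4 / 8 8 9]. Elementwise product with the kernel and sum: -4·1 + 4·1 + 9·2.
Output[0,1]: The receptive field on the input at this output position is [4 6 -2 / 9 6 -4]. Elementwise product with the kernel and sum: 4·1 + -2·1 + -4·2.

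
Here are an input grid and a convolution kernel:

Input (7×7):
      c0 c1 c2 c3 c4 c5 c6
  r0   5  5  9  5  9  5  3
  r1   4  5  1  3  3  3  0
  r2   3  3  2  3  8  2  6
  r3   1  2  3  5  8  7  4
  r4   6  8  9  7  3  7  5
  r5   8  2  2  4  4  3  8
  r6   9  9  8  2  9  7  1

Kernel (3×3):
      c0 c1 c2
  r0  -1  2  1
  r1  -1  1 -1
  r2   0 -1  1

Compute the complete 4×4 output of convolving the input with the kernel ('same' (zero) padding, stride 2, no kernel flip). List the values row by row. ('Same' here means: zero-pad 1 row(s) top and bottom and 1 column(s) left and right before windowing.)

Output[0,0]: The receptive field on the zero-padded input at this output position is [0 0 0 / 0 5 5 / 0 4 5]. Elementwise product with the kernel and sum: 0·-1 + 0·2 + 0·1 + 0·-1 + 5·1 + 5·-1 + 4·-1 + 5·1.

1 1 -1 -2
14 -2 8 -3
-4 5 6 -9
18 3 7 7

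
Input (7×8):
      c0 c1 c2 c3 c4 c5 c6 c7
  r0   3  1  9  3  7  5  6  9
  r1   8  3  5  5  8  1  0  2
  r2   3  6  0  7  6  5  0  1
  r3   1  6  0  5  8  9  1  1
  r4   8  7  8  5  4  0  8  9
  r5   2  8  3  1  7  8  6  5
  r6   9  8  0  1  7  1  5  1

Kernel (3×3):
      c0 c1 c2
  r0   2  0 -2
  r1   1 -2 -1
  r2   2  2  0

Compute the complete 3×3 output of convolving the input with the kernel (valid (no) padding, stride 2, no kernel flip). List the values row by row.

3 5 30
25 -4 9
17 4 -7

Output[0,0]: The receptive field on the input at this output position is [3 1 9 / 8 3 5 / 3 6 0]. Elementwise product with the kernel and sum: 3·2 + 9·-2 + 8·1 + 3·-2 + 5·-1 + 3·2 + 6·2.
Output[0,1]: The receptive field on the input at this output position is [9 3 7 / 5 5 8 / 0 7 6]. Elementwise product with the kernel and sum: 9·2 + 7·-2 + 5·1 + 5·-2 + 8·-1 + 0·2 + 7·2.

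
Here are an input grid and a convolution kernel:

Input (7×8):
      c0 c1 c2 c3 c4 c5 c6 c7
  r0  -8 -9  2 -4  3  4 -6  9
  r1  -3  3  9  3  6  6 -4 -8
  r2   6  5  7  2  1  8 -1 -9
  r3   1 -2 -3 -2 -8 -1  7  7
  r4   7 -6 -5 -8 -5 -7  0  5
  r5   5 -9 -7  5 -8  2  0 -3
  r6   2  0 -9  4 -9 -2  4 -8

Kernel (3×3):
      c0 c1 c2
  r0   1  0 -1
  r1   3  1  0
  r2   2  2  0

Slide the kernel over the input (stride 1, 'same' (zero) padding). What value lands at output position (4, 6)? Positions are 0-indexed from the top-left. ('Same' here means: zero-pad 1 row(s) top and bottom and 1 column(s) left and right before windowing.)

-25

The receptive field on the zero-padded input at this output position is [-1 7 7 / -7 0 5 / 2 0 -3]. Elementwise product with the kernel and sum: -1·1 + 7·-1 + -7·3 + 0·1 + 2·2 + 0·2.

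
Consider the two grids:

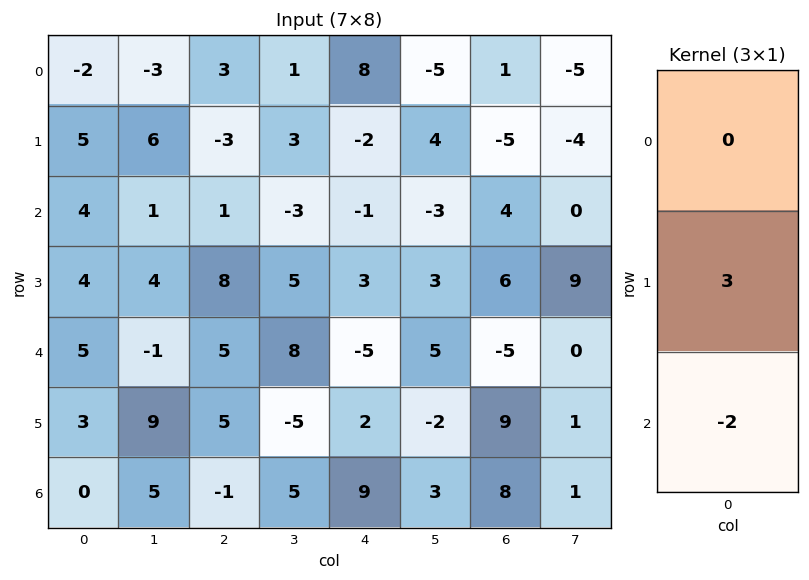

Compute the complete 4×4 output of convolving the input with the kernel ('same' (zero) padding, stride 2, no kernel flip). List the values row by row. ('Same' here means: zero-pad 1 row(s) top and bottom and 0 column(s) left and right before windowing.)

Output[0,0]: The receptive field on the zero-padded input at this output position is [0 / -2 / 5]. Elementwise product with the kernel and sum: -2·3 + 5·-2.
Output[0,1]: The receptive field on the zero-padded input at this output position is [0 / 3 / -3]. Elementwise product with the kernel and sum: 3·3 + -3·-2.

-16 15 28 13
4 -13 -9 0
9 5 -19 -33
0 -3 27 24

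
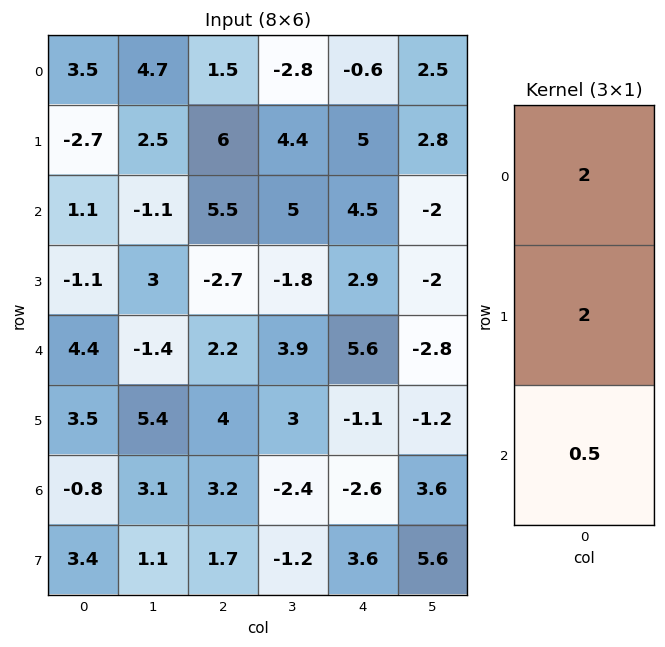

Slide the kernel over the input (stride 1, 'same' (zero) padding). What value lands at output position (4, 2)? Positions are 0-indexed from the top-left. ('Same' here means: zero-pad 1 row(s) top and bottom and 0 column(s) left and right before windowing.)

1

The receptive field on the zero-padded input at this output position is [-2.7 / 2.2 / 4]. Elementwise product with the kernel and sum: -2.7·2 + 2.2·2 + 4·0.5.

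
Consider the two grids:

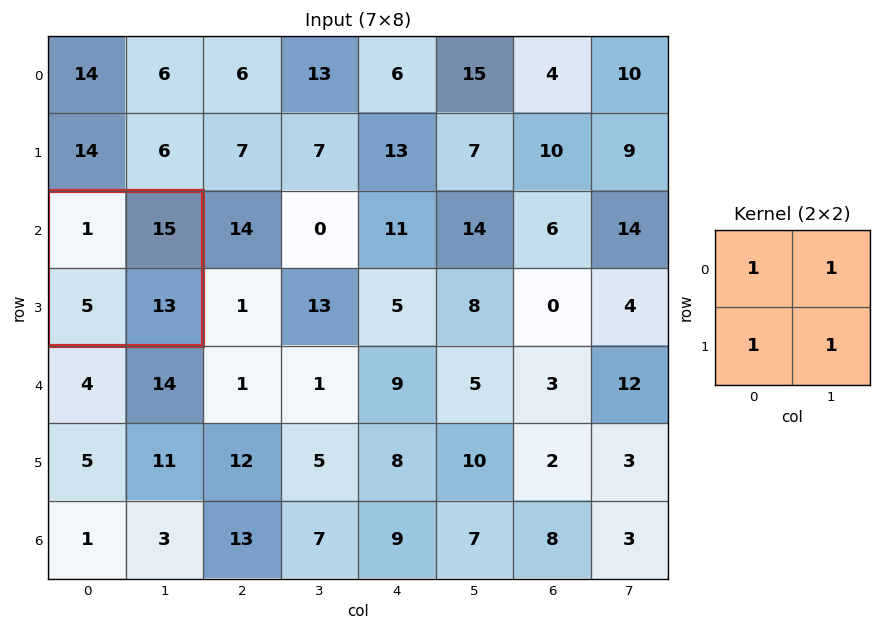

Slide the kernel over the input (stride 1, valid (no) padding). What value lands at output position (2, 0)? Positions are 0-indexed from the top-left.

The receptive field on the input at this output position is [1 15 / 5 13]. Elementwise product with the kernel and sum: 1·1 + 15·1 + 5·1 + 13·1.

34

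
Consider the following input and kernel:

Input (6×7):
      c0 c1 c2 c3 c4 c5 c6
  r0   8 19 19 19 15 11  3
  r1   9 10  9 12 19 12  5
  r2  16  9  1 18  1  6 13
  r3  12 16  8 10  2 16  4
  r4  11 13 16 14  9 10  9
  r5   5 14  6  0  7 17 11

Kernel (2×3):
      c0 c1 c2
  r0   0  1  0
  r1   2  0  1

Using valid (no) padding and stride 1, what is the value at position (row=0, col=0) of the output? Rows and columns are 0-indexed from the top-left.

The receptive field on the input at this output position is [8 19 19 / 9 10 9]. Elementwise product with the kernel and sum: 19·1 + 9·2 + 9·1.

46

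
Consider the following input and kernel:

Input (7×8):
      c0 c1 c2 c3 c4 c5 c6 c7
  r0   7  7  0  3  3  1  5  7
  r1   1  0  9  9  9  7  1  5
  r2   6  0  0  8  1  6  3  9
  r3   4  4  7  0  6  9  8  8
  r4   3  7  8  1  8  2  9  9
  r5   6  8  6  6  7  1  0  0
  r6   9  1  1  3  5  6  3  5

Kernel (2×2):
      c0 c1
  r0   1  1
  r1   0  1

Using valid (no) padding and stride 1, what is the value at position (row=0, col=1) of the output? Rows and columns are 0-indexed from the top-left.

16

The receptive field on the input at this output position is [7 0 / 0 9]. Elementwise product with the kernel and sum: 7·1 + 0·1 + 9·1.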